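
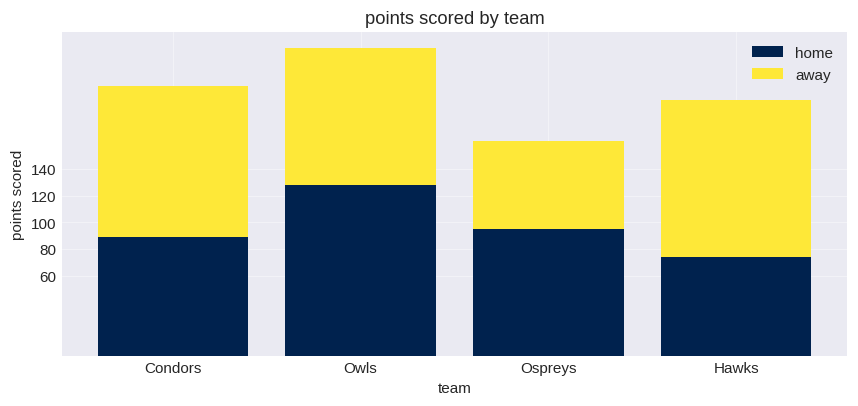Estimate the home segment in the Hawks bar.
home top ≈ 80, bottom ≈ 0; segment ≈ 80.

≈ 80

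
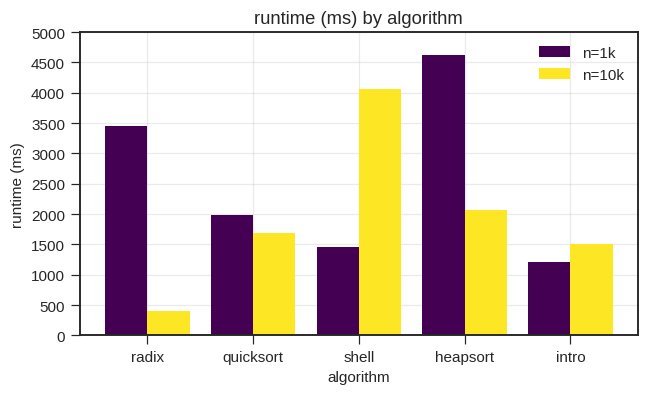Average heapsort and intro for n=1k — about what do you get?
(4500 + 1000) / 2 ≈ 2750.

≈ 2750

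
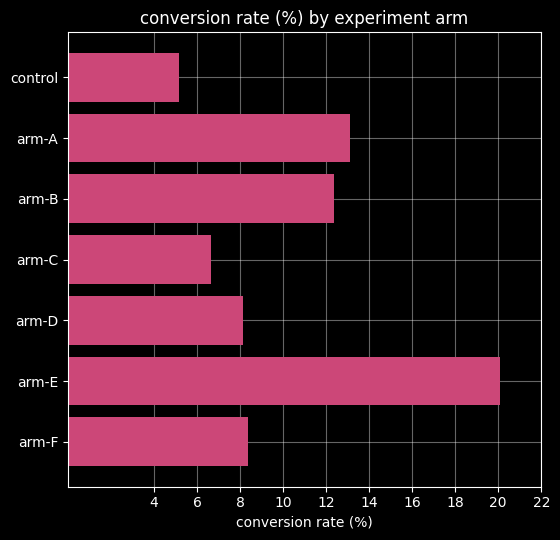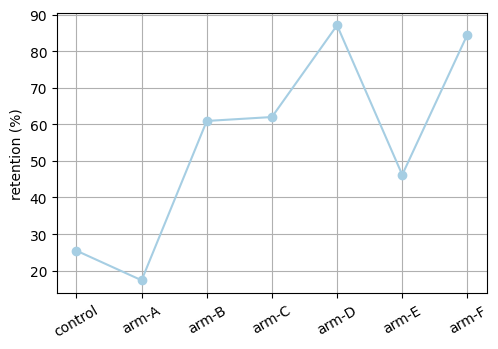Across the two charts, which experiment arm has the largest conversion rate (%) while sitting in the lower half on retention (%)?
arm-E

Chart 2 median retention (%) ≈ 60; below-median experiment arms: control, arm-A, arm-E. Among those, arm-E has the highest conversion rate (%) (≈ 20).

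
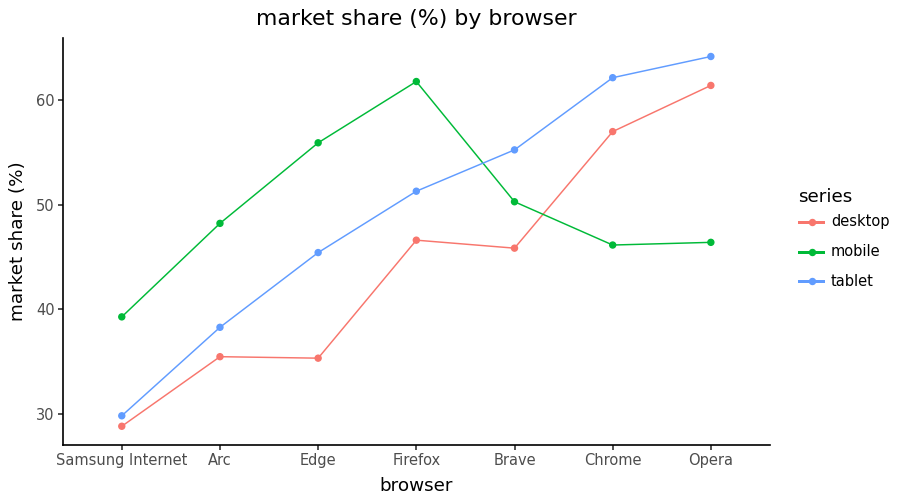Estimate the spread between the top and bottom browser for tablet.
Max Opera ≈ 65, min Samsung Internet ≈ 30; range ≈ 35.

≈ 35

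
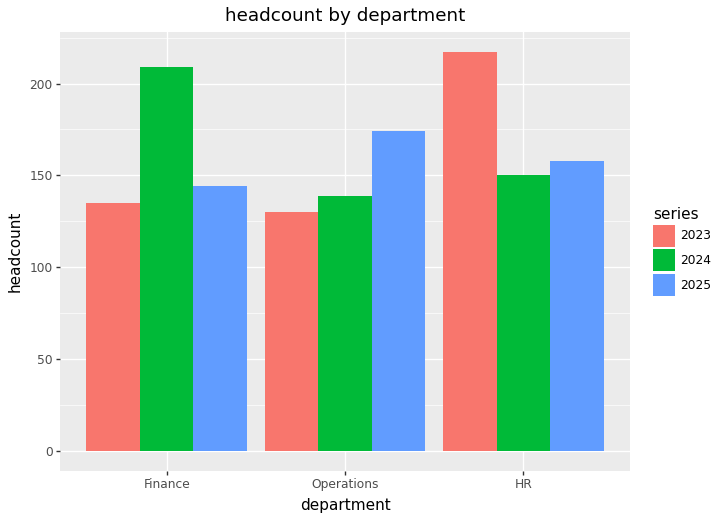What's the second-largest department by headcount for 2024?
HR

Top 3 for 2024: Finance ≈ 200, HR ≈ 160, Operations ≈ 140.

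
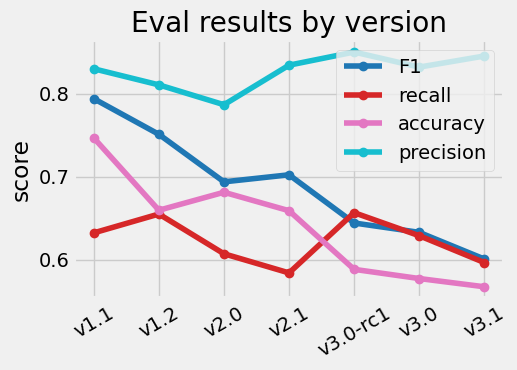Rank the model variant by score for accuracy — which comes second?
Top 3 for accuracy: v1.1 ≈ 0.75, v2.0 ≈ 0.70, v1.2 ≈ 0.65.

v2.0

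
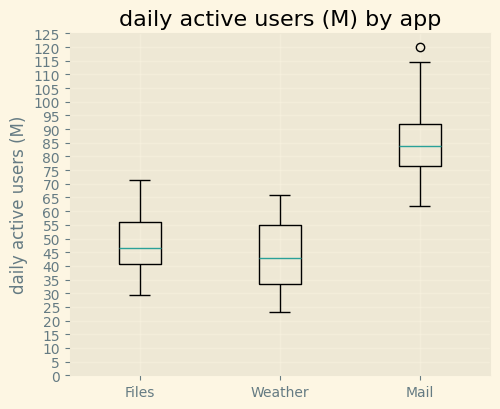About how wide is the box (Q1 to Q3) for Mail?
Q3 ≈ 90, Q1 ≈ 75; IQR ≈ 15.

≈ 15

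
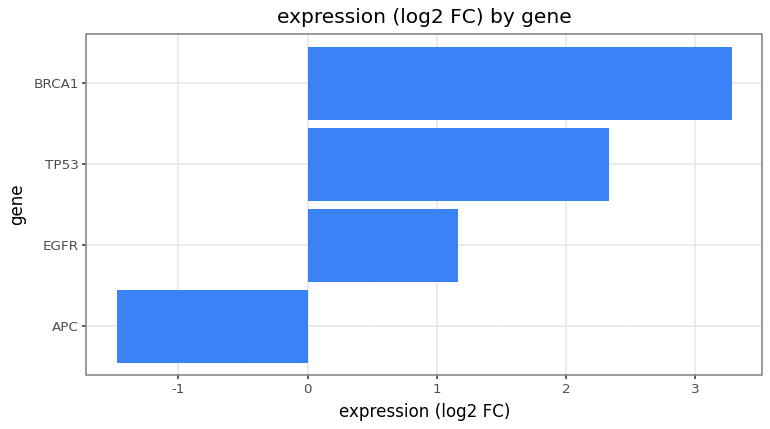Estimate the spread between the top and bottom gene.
≈ 5.0

Max BRCA1 ≈ 3.5, min APC ≈ -1.5; range ≈ 5.0.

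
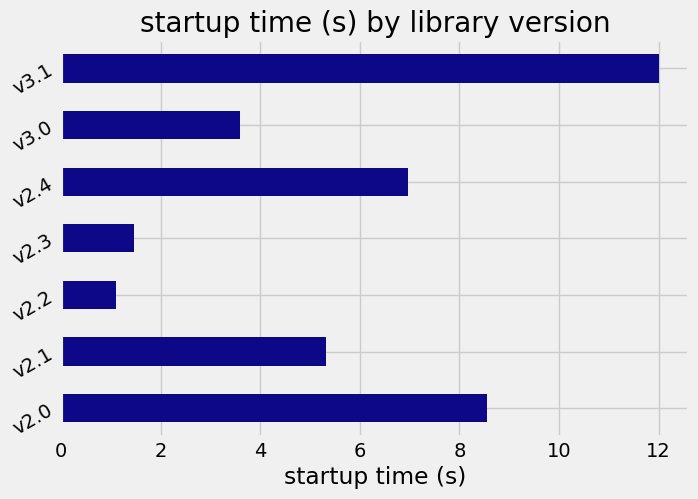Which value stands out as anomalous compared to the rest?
v3.1

v3.1 ≈ 12; the rest sit between ≈ 1 and ≈ 9.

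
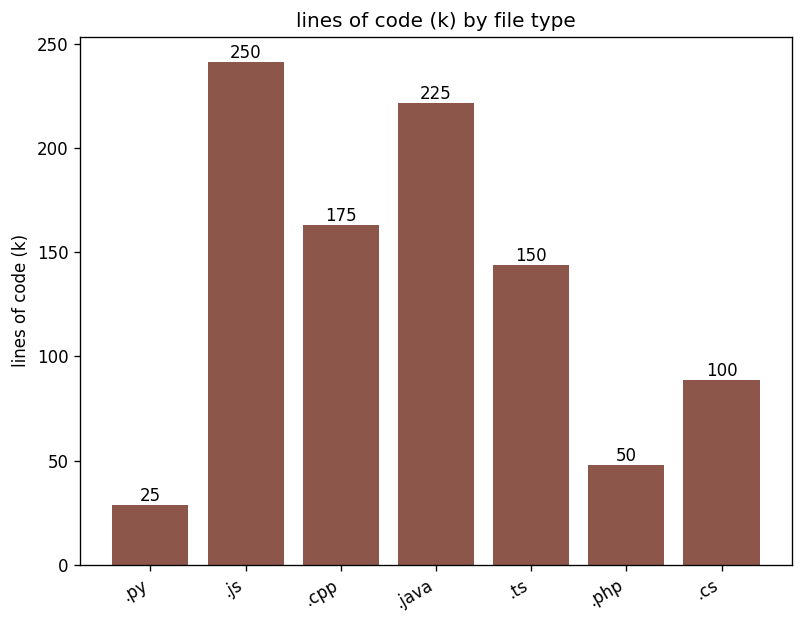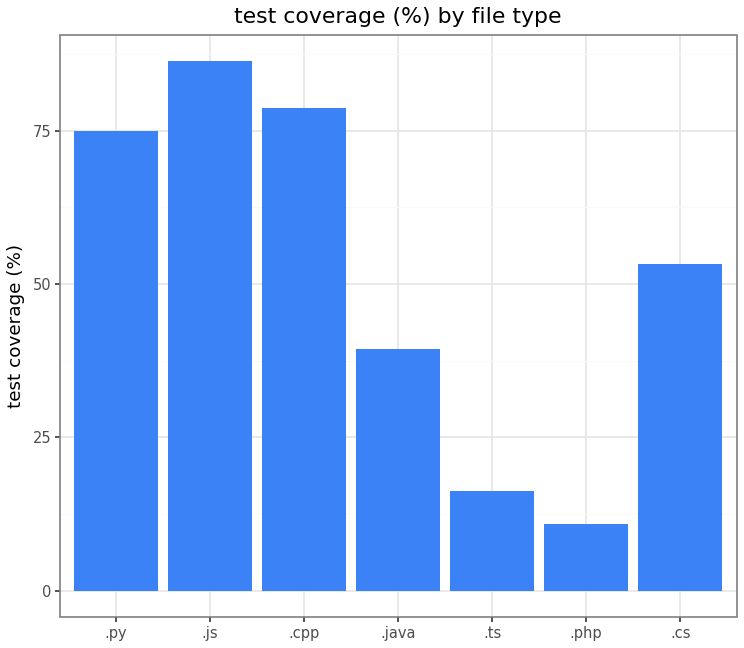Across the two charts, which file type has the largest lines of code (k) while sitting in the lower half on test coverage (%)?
Chart 2 median test coverage (%) ≈ 50; below-median file types: .java, .ts, .php. Among those, .java has the highest lines of code (k) (≈ 225).

.java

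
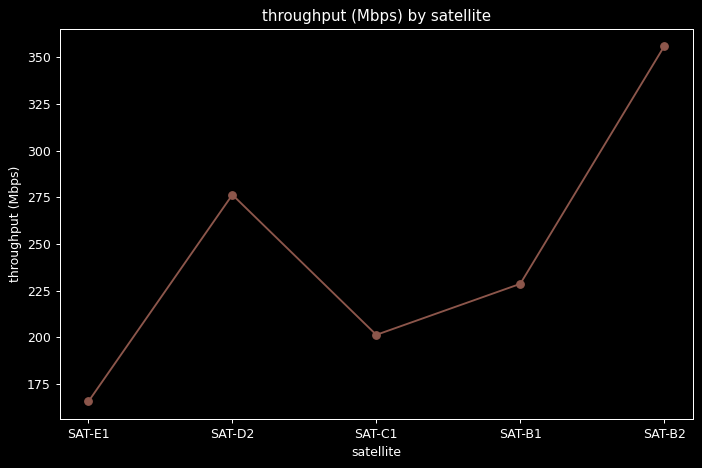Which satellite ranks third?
SAT-B1

Top 4: SAT-B2 ≈ 360, SAT-D2 ≈ 280, SAT-B1 ≈ 220, SAT-C1 ≈ 200.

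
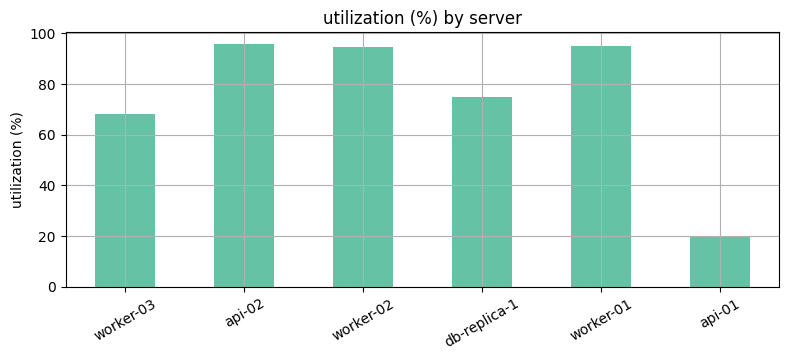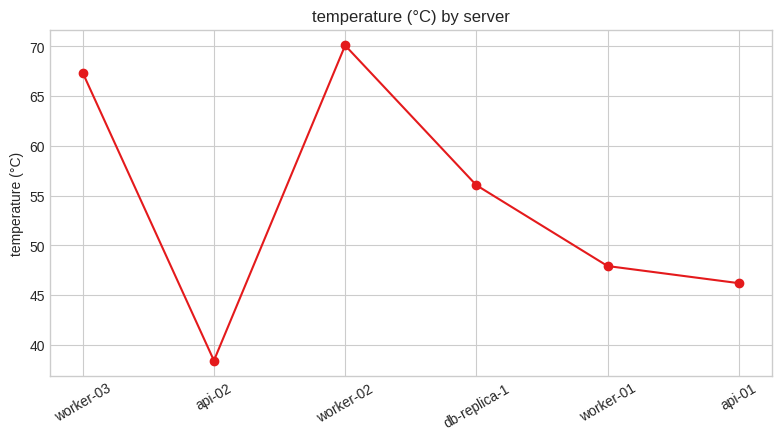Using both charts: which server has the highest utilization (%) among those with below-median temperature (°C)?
Chart 2 median temperature (°C) ≈ 50; below-median servers: api-02, worker-01, api-01. Among those, api-02 has the highest utilization (%) (≈ 100).

api-02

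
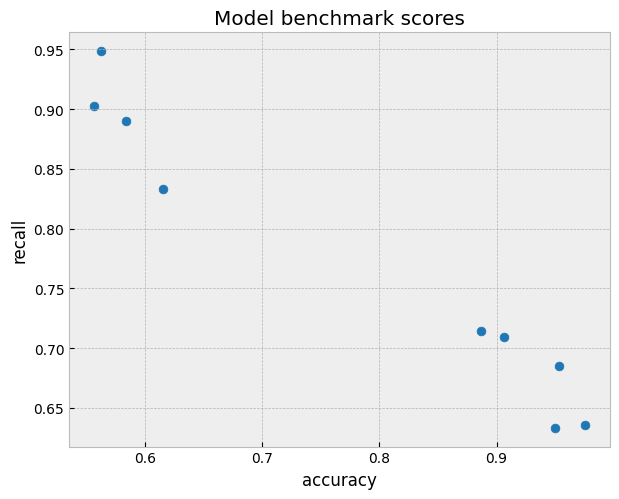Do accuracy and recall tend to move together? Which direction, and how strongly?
negative, strong

Points are negatively correlated; strong (|r| ≈ 1.0).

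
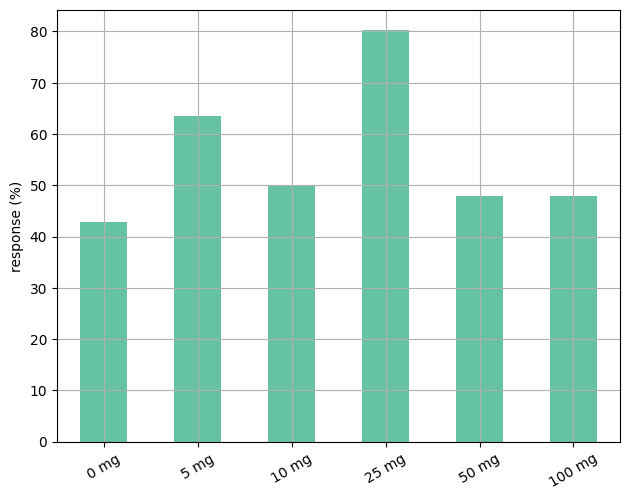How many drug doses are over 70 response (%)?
1

Above 70: 25 mg.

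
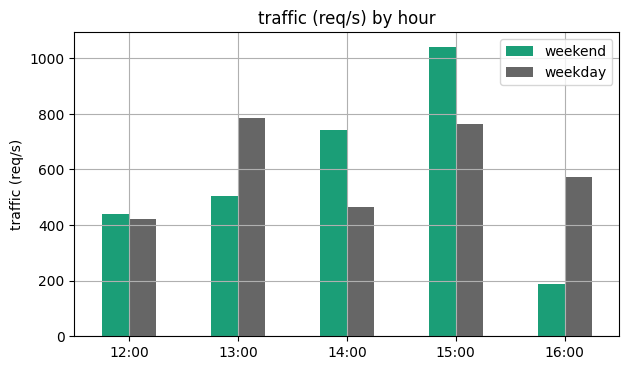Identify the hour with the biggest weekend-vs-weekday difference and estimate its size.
16:00: weekend ≈ 200, weekday ≈ 600 → gap ≈ 400. Next-largest (13:00) is only ≈ 300.

16:00, ≈ 400 req/s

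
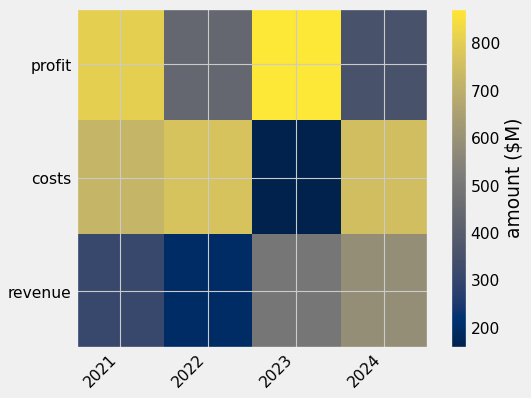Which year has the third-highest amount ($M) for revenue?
2021

Top 4 for revenue: 2024 ≈ 600, 2023 ≈ 500, 2021 ≈ 300, 2022 ≈ 200.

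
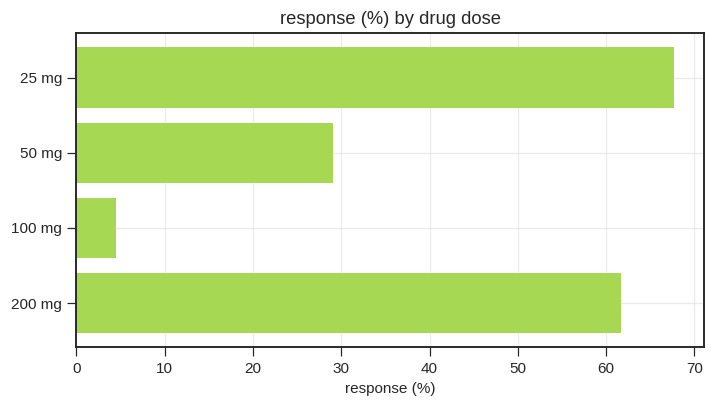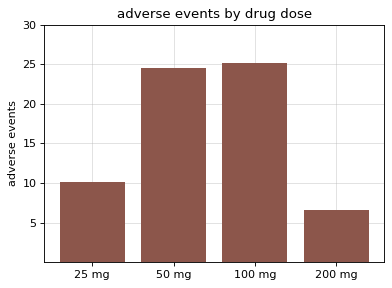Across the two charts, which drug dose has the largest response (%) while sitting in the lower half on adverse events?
25 mg

Chart 2 median adverse events ≈ 15; below-median drug doses: 25 mg, 200 mg. Among those, 25 mg has the highest response (%) (≈ 70).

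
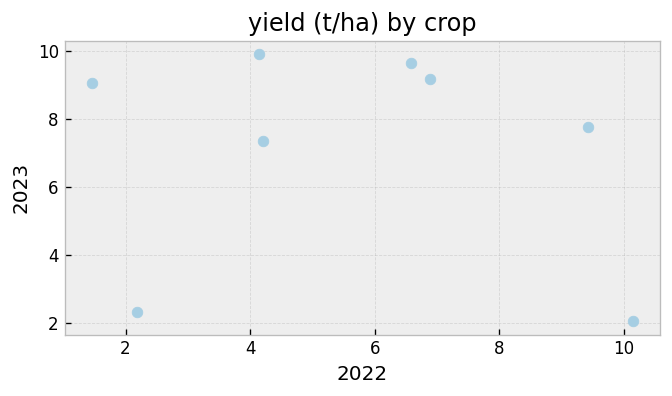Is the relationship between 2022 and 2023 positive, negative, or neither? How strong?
no clear correlation

Points are roughly uncorrelated; weak (|r| ≈ 0.2).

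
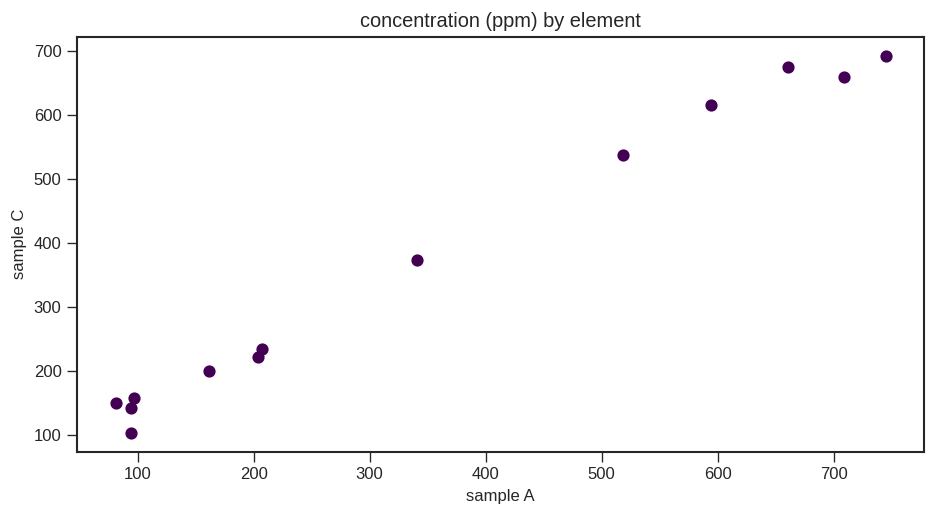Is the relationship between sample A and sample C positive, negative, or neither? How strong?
Points are positively correlated; strong (|r| ≈ 1.0).

positive, strong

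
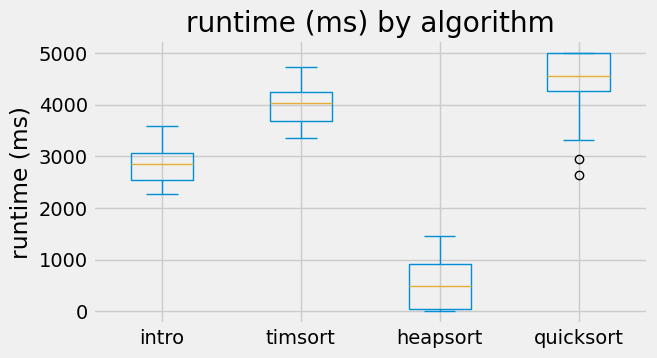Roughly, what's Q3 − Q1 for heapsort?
≈ 1000

Q3 ≈ 1000, Q1 ≈ 0; IQR ≈ 1000.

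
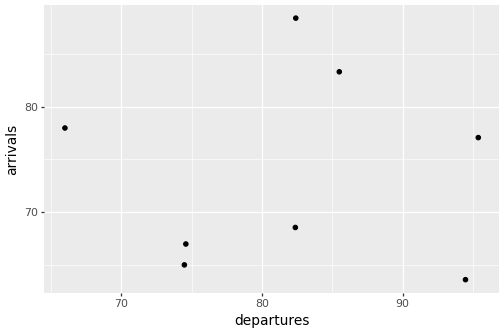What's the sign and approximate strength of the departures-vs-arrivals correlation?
no clear correlation

Points are roughly uncorrelated; weak (|r| ≈ 0.0).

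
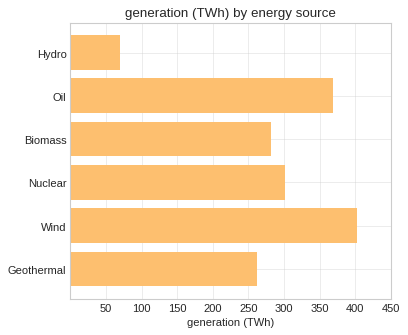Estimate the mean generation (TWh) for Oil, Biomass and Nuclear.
≈ 317

(350 + 300 + 300) / 3 ≈ 317.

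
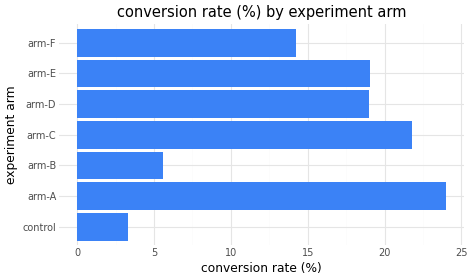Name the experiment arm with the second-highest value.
arm-C

Top 3: arm-A ≈ 24, arm-C ≈ 22, arm-E ≈ 20.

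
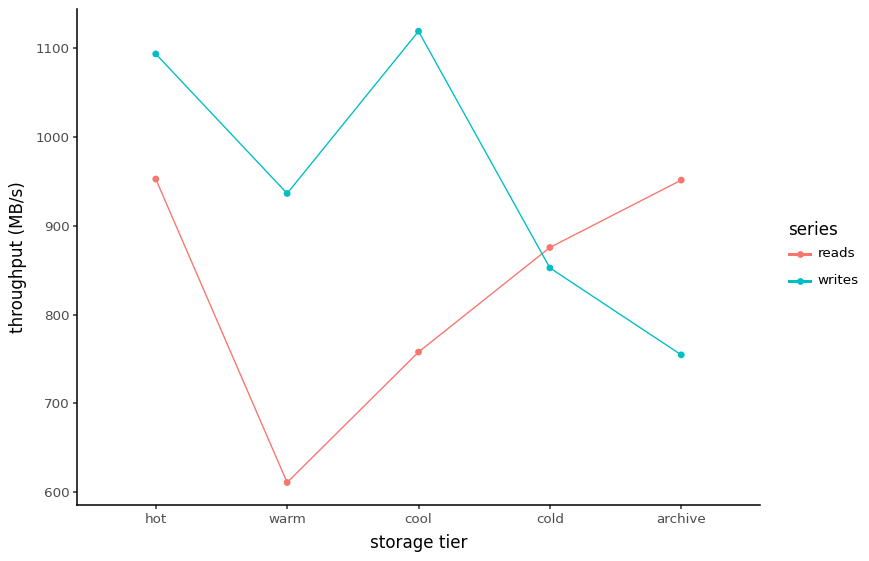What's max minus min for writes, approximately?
≈ 350

Max cool ≈ 1100, min archive ≈ 750; range ≈ 350.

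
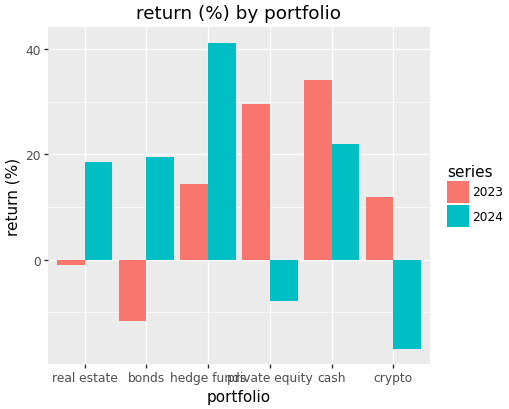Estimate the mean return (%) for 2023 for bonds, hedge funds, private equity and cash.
(-10 + 15 + 30 + 35) / 4 ≈ 18.

≈ 18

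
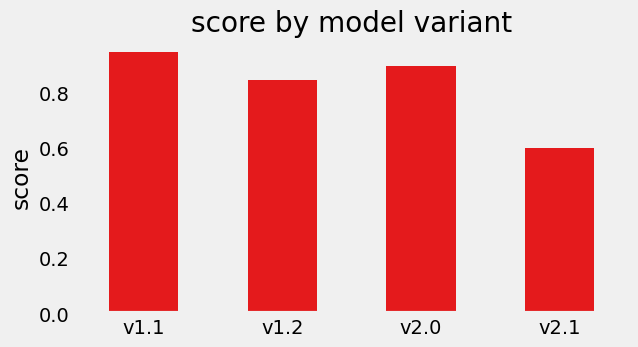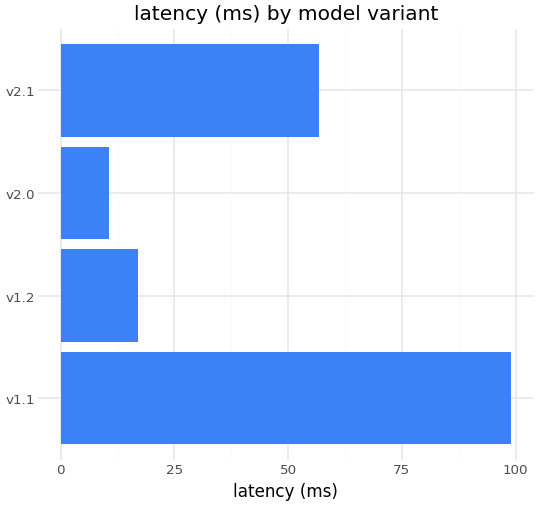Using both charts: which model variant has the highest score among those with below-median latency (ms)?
Chart 2 median latency (ms) ≈ 40; below-median model variants: v1.2, v2.0. Among those, v2.0 has the highest score (≈ 0.9).

v2.0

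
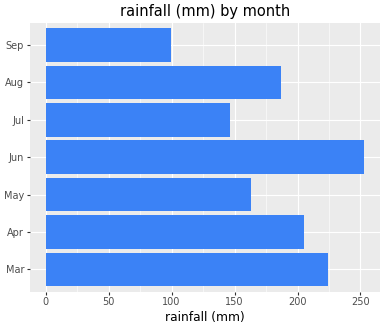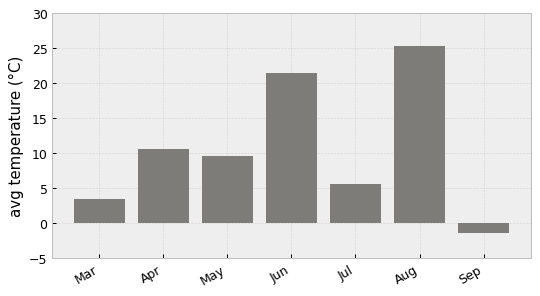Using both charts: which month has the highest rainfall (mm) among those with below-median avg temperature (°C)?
Chart 2 median avg temperature (°C) ≈ 10; below-median months: Mar, Jul, Sep. Among those, Mar has the highest rainfall (mm) (≈ 225).

Mar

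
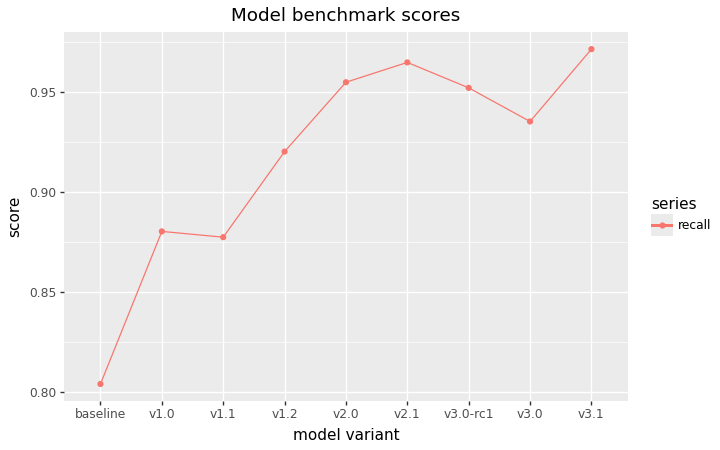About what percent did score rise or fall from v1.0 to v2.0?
≈ +9.1%

v1.0 ≈ 0.88, v2.0 ≈ 0.96; (0.96 − 0.88) / 0.88 ≈ +9.1%.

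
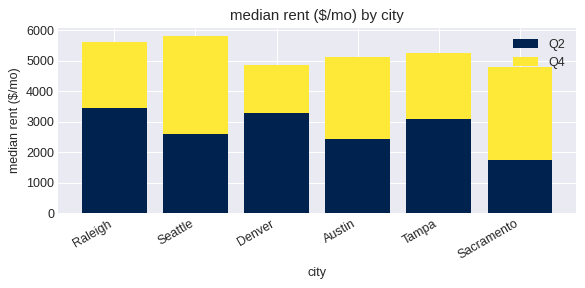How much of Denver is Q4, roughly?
Q4 top ≈ 5000, bottom ≈ 3500; segment ≈ 1500.

≈ 1500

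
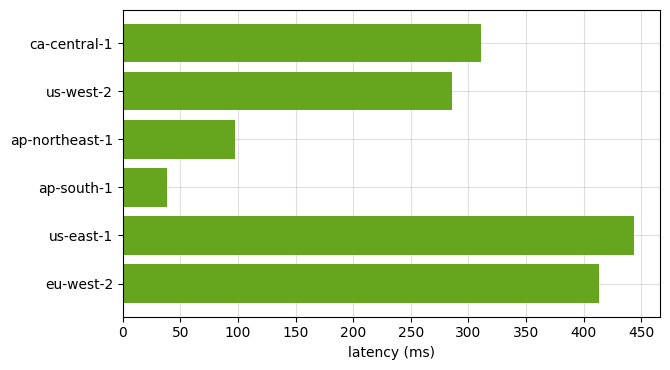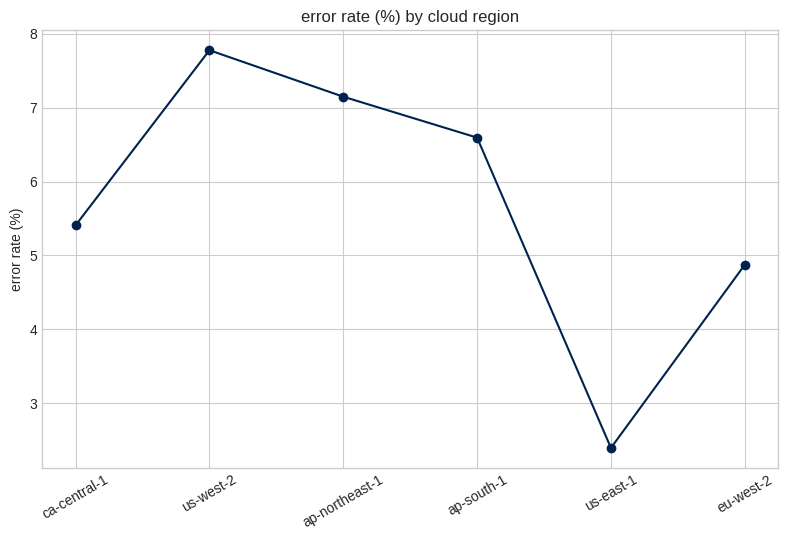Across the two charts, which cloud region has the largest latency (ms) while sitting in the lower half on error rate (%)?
us-east-1

Chart 2 median error rate (%) ≈ 6; below-median cloud regions: ca-central-1, us-east-1, eu-west-2. Among those, us-east-1 has the highest latency (ms) (≈ 450).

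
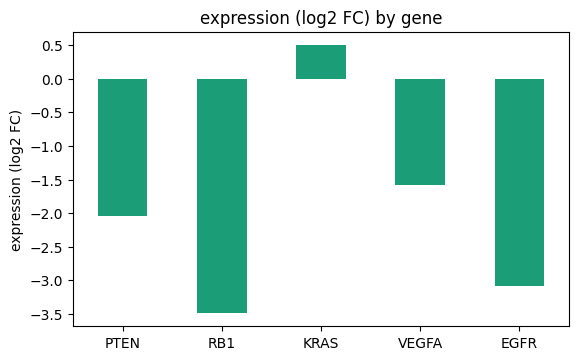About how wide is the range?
Max KRAS ≈ 0.5, min RB1 ≈ -3.5; range ≈ 4.0.

≈ 4.0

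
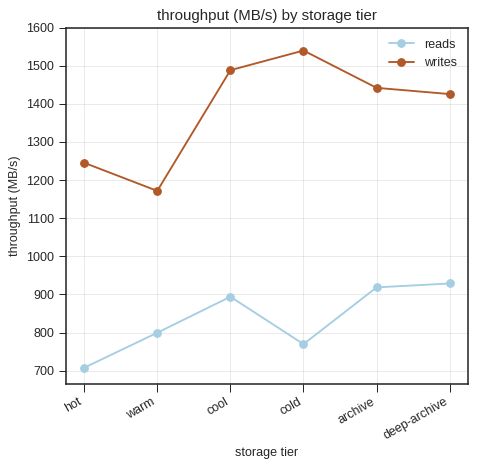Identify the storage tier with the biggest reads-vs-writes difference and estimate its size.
cold: reads ≈ 800, writes ≈ 1500 → gap ≈ 700. Next-largest (cool) is only ≈ 600.

cold, ≈ 700 MB/s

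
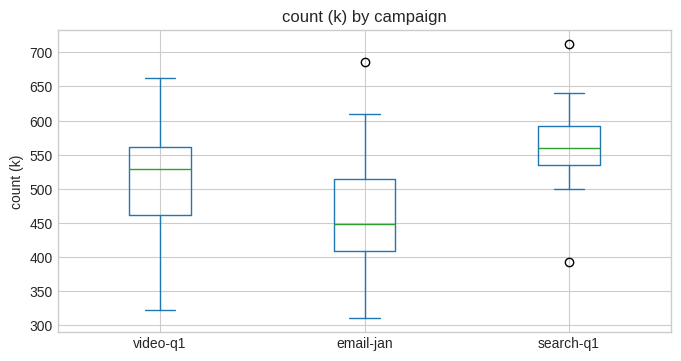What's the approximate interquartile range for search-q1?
Q3 ≈ 600, Q1 ≈ 540; IQR ≈ 60.

≈ 60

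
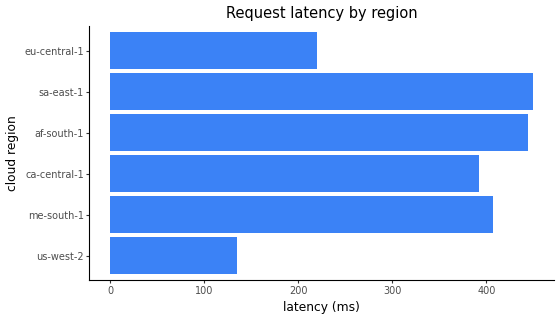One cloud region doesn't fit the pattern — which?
us-west-2 ≈ 150; the rest sit between ≈ 200 and ≈ 450.

us-west-2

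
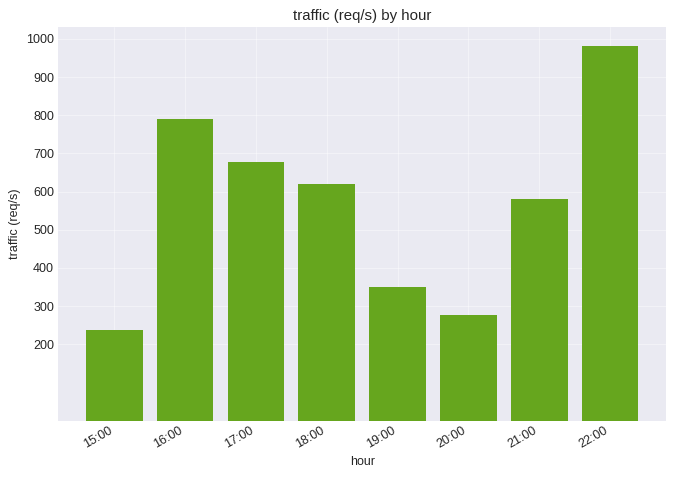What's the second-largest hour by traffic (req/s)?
Top 3: 22:00 ≈ 1000, 16:00 ≈ 800, 17:00 ≈ 700.

16:00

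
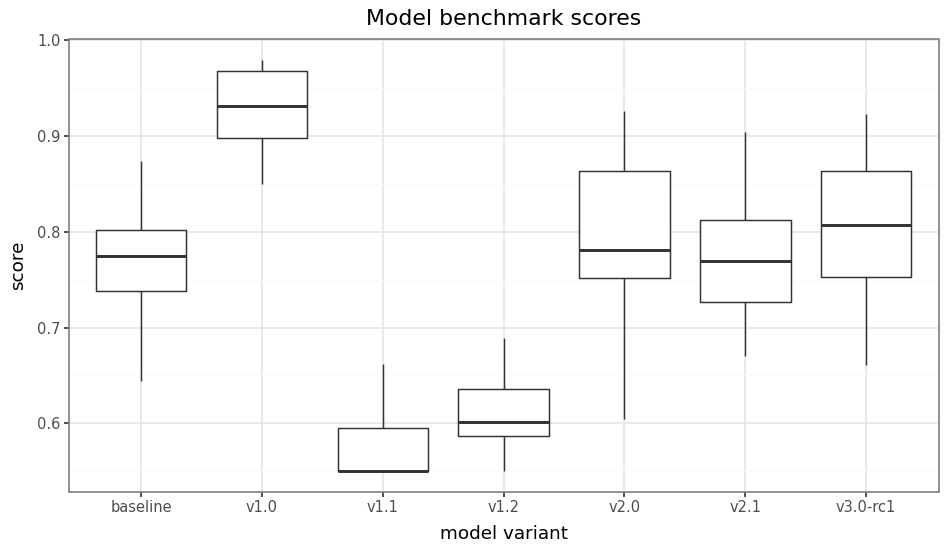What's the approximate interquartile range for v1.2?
Q3 ≈ 0.65, Q1 ≈ 0.60; IQR ≈ 0.05.

≈ 0.05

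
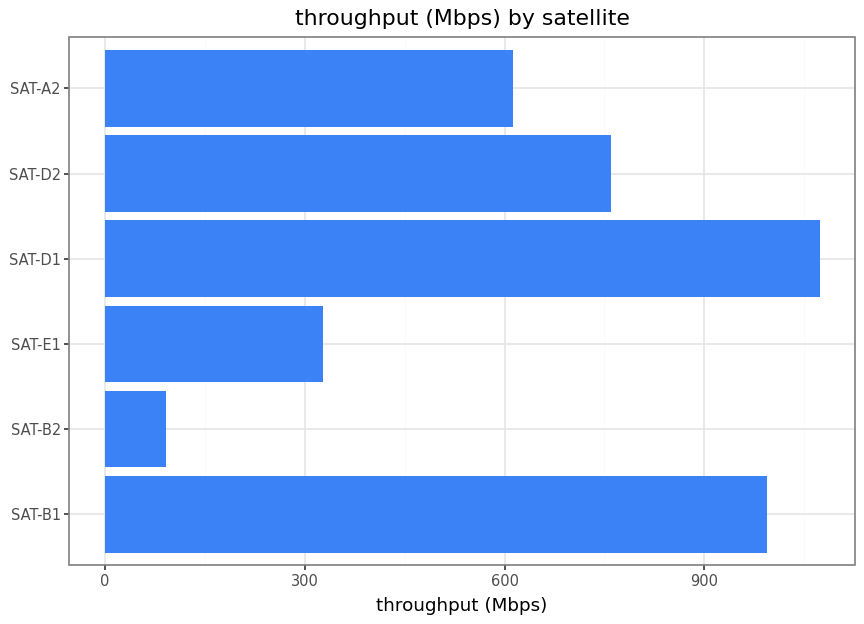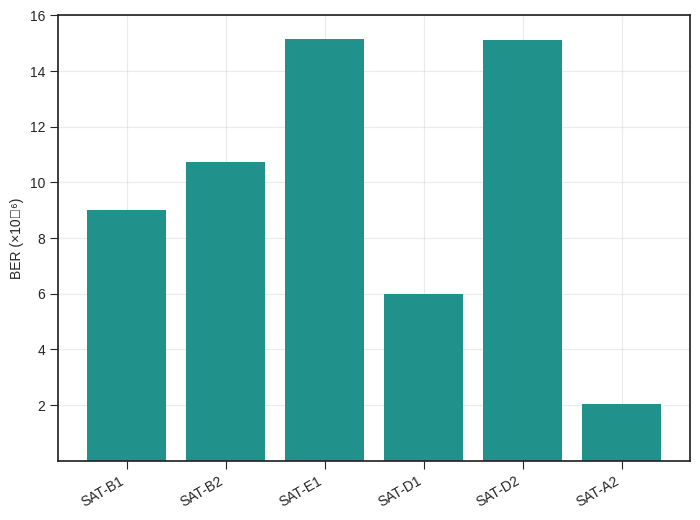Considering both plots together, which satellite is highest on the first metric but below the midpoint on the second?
SAT-D1

Chart 2 median BER (×10⁻⁶) ≈ 10; below-median satellites: SAT-B1, SAT-D1, SAT-A2. Among those, SAT-D1 has the highest throughput (Mbps) (≈ 1100).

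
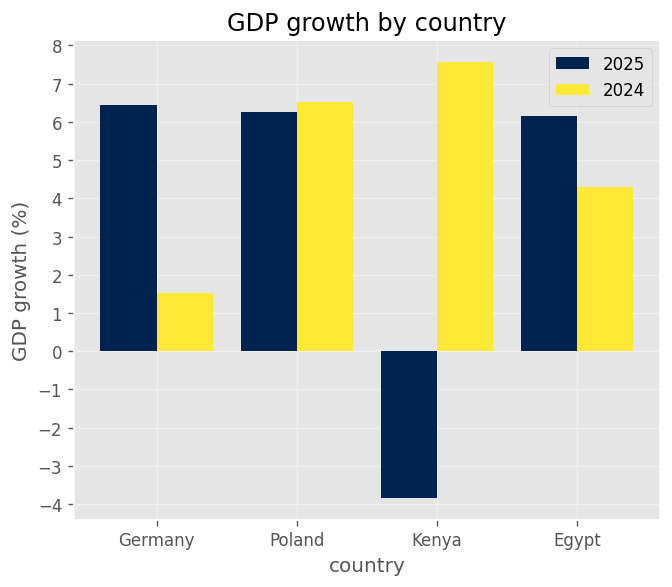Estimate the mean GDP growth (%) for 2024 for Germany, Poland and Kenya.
(2 + 7 + 8) / 3 ≈ 6.

≈ 6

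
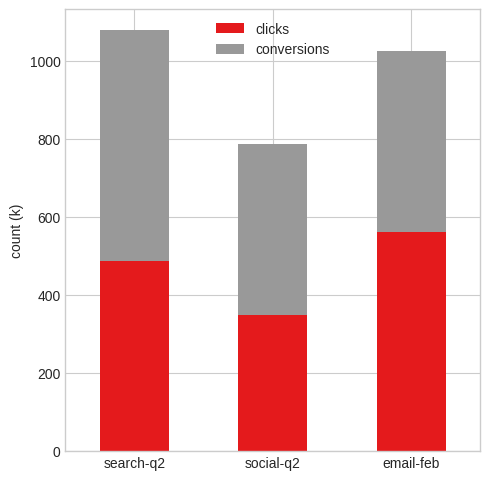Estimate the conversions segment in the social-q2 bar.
≈ 500

conversions top ≈ 800, bottom ≈ 300; segment ≈ 500.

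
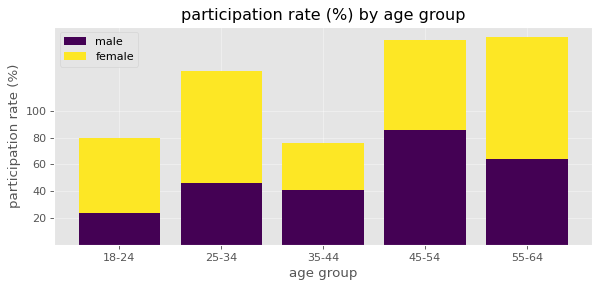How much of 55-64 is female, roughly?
female top ≈ 160, bottom ≈ 60; segment ≈ 100.

≈ 100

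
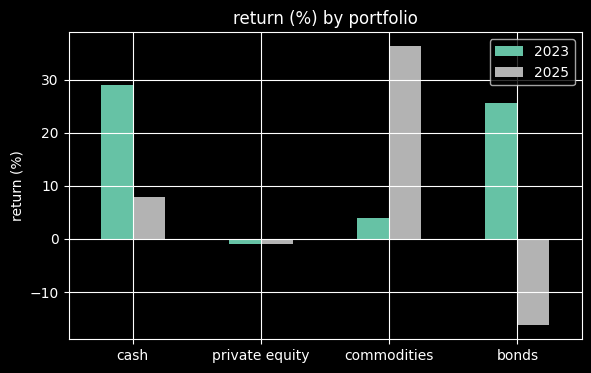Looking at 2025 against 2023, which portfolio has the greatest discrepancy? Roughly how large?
bonds, ≈ 40 %

bonds: 2025 ≈ -15, 2023 ≈ 25 → gap ≈ 40. Next-largest (commodities) is only ≈ 30.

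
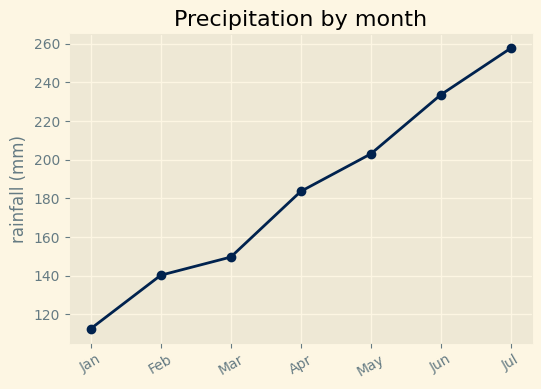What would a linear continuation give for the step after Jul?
Last three: 200, 240, 260 → slope ≈ 30/step → next ≈ 290.

≈ 290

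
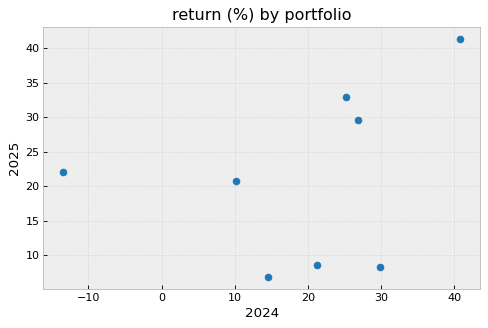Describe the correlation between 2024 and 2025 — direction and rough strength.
Points are positively correlated; weak (|r| ≈ 0.3).

positive, weak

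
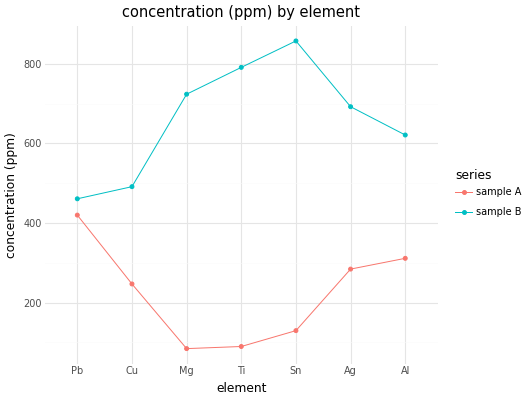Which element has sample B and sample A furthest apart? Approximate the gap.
Sn, ≈ 800 ppm

Sn: sample B ≈ 900, sample A ≈ 100 → gap ≈ 800. Next-largest (Ti) is only ≈ 700.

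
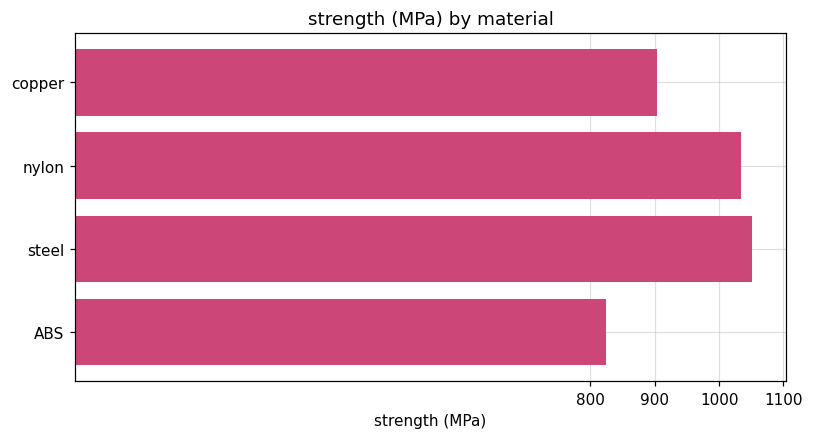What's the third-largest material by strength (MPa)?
copper

Top 4: steel ≈ 1100, nylon ≈ 1000, copper ≈ 900, ABS ≈ 800.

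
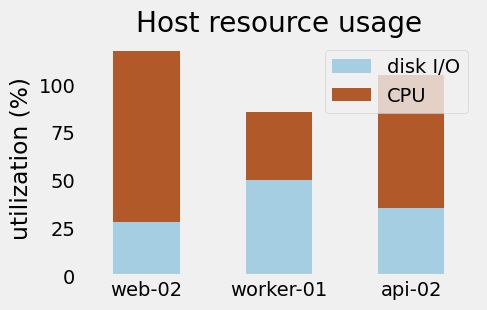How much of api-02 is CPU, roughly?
≈ 70

CPU top ≈ 110, bottom ≈ 40; segment ≈ 70.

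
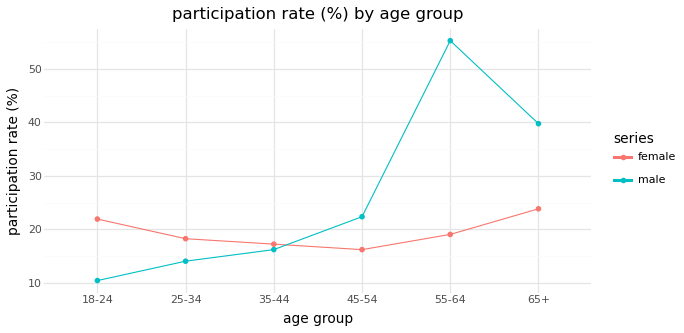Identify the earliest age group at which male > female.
35-44: male ≈ 15 vs female ≈ 15 (not yet); 45-54: male ≈ 20 vs female ≈ 15 (first crossover).

45-54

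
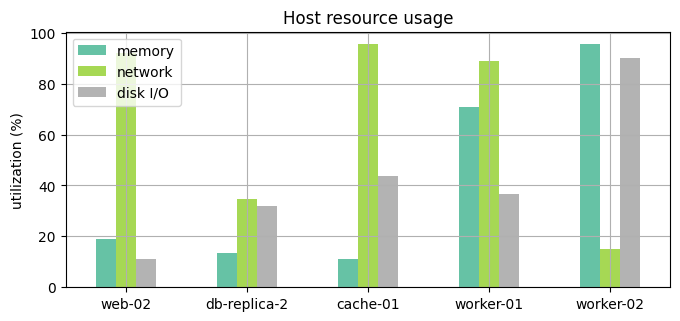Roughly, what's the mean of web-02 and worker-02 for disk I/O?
(10 + 90) / 2 ≈ 50.

≈ 50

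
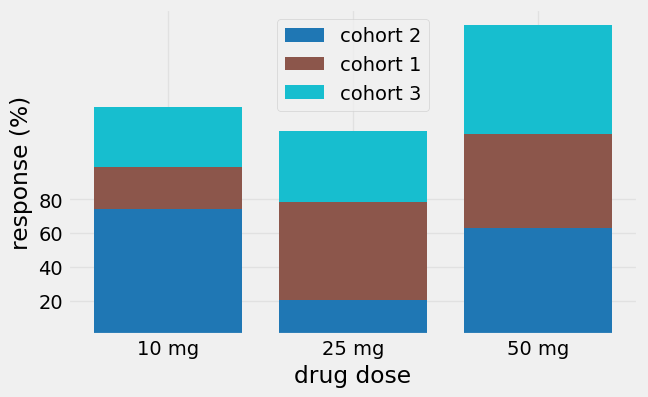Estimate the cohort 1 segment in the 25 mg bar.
≈ 60

cohort 1 top ≈ 80, bottom ≈ 20; segment ≈ 60.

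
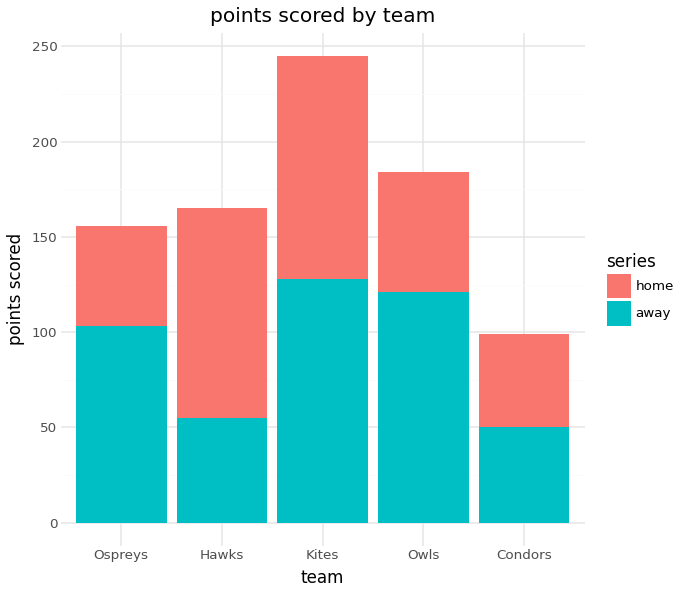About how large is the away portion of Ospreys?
away top ≈ 100, bottom ≈ 0; segment ≈ 100.

≈ 100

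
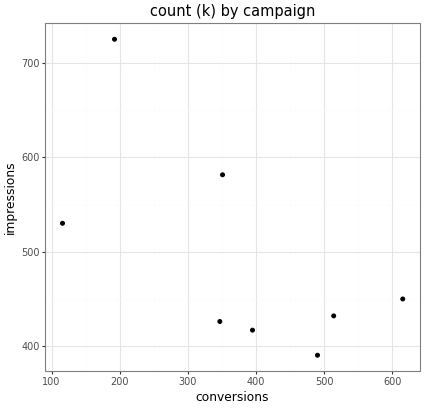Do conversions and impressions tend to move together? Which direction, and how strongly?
negative, moderate

Points are negatively correlated; moderate (|r| ≈ 0.6).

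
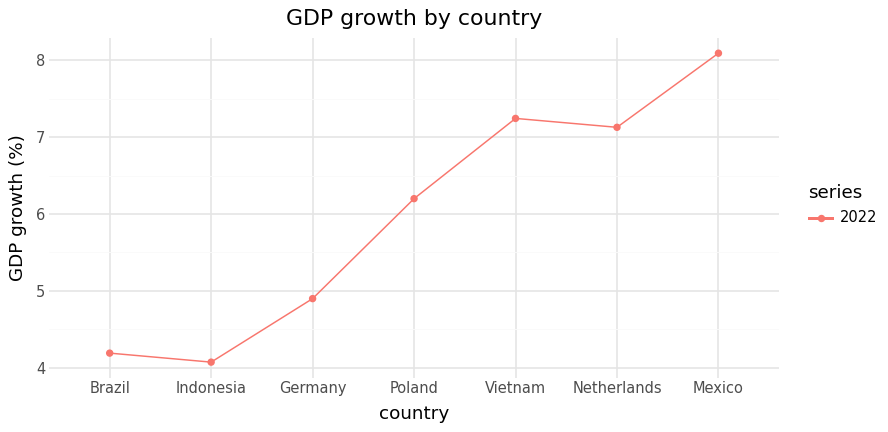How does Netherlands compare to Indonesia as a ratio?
≈ 1.75×

Netherlands ≈ 7.0, Indonesia ≈ 4.0; 7.0/4.0 ≈ 1.75.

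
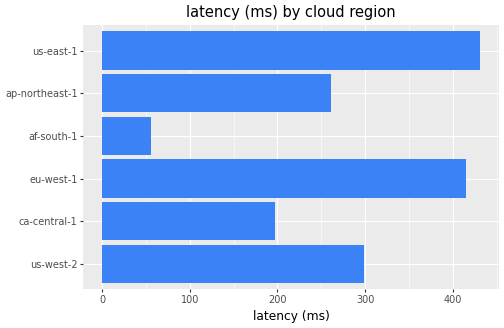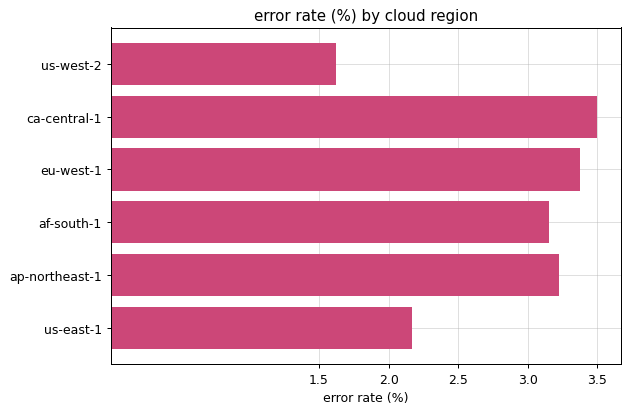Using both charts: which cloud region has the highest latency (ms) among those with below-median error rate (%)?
us-east-1

Chart 2 median error rate (%) ≈ 3; below-median cloud regions: us-west-2, af-south-1, us-east-1. Among those, us-east-1 has the highest latency (ms) (≈ 450).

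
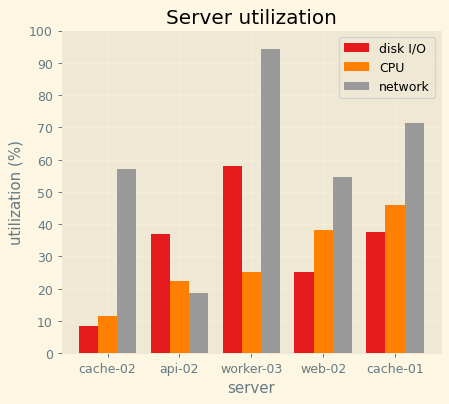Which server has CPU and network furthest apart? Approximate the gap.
worker-03, ≈ 60 %

worker-03: CPU ≈ 30, network ≈ 90 → gap ≈ 60. Next-largest (cache-02) is only ≈ 50.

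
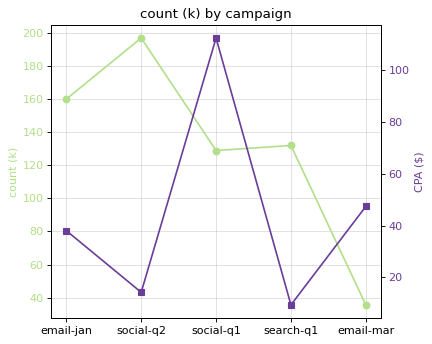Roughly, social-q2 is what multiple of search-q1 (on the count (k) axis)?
≈ 1.43×

social-q2 ≈ 200, search-q1 ≈ 140; 200/140 ≈ 1.43.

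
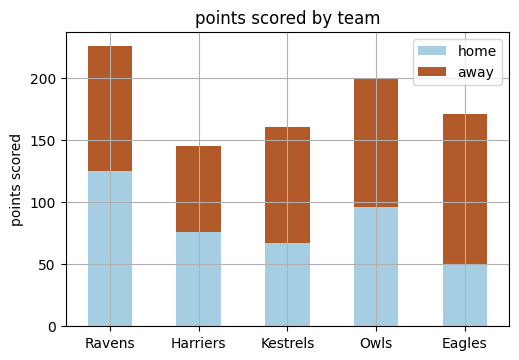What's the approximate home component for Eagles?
≈ 40

home top ≈ 40, bottom ≈ 0; segment ≈ 40.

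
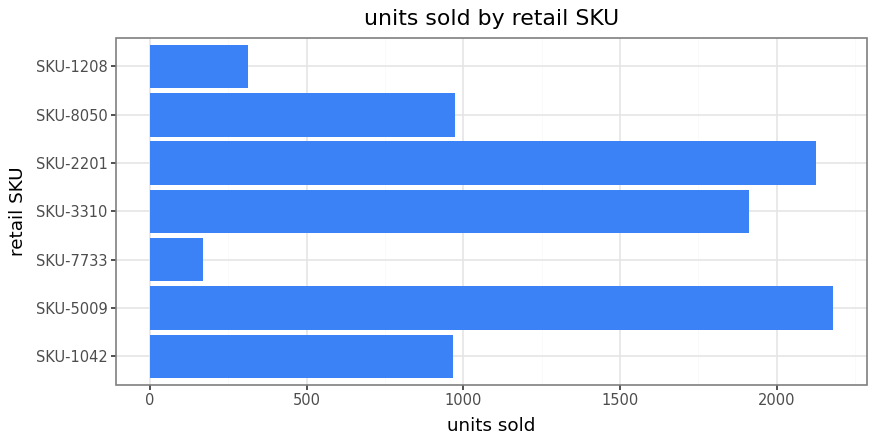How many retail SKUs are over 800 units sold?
5

Above 800: SKU-1042, SKU-5009, SKU-3310, SKU-2201, SKU-8050.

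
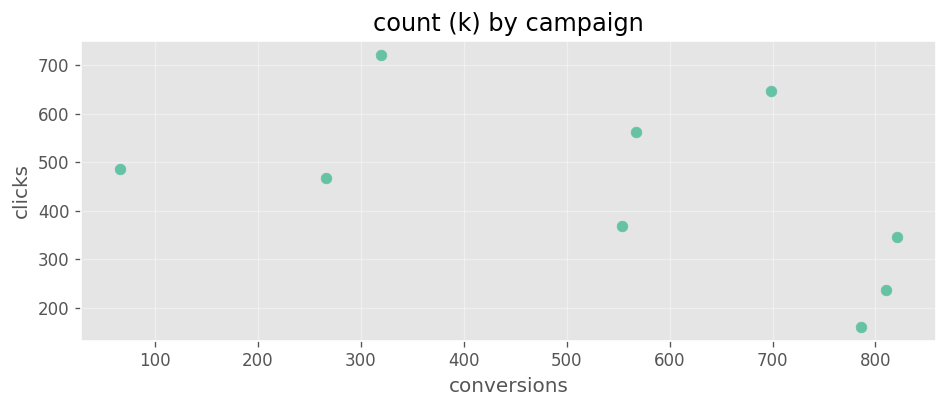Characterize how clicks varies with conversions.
Points are negatively correlated; moderate (|r| ≈ 0.5).

negative, moderate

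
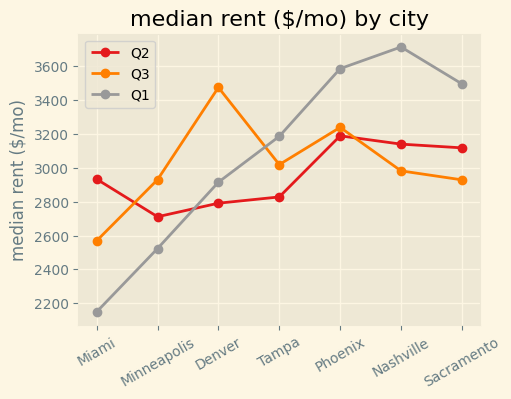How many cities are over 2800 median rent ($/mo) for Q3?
Above 2800: Minneapolis, Denver, Tampa, Phoenix, Nashville, Sacramento.

6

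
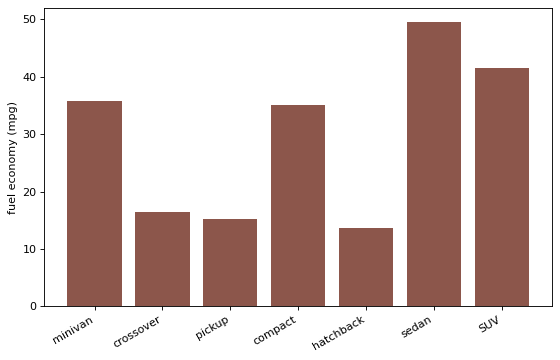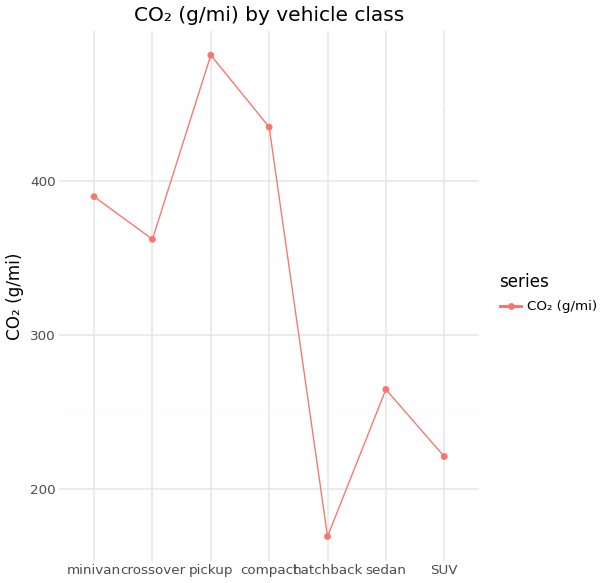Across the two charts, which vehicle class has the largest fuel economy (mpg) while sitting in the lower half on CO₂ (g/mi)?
Chart 2 median CO₂ (g/mi) ≈ 350; below-median vehicle classes: hatchback, sedan, SUV. Among those, sedan has the highest fuel economy (mpg) (≈ 50).

sedan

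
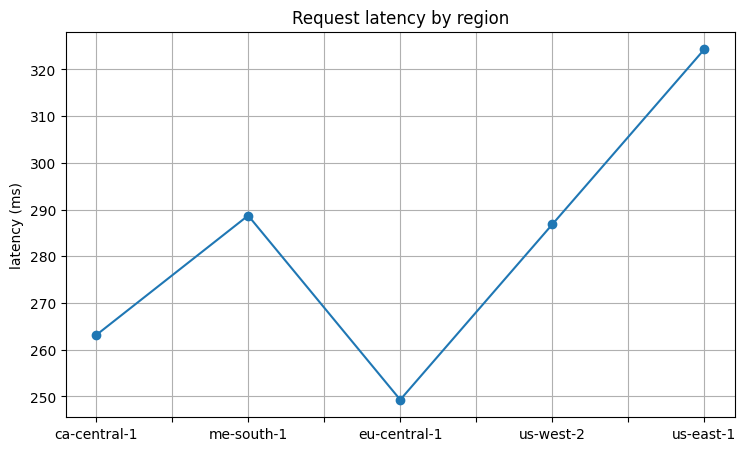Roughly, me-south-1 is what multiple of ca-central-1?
me-south-1 ≈ 290, ca-central-1 ≈ 260; 290/260 ≈ 1.12.

≈ 1.12×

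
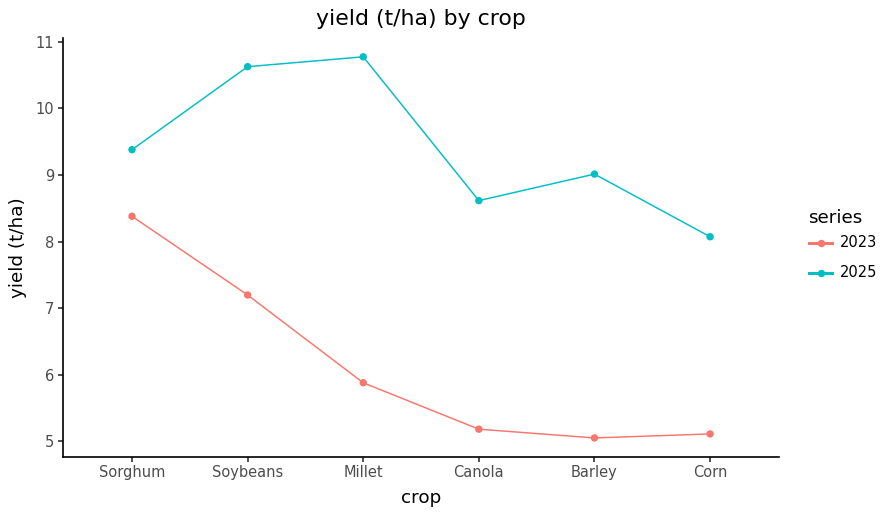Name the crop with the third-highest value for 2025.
Sorghum

Top 4 for 2025: Millet ≈ 11.0, Soybeans ≈ 10.5, Sorghum ≈ 9.5, Barley ≈ 9.0.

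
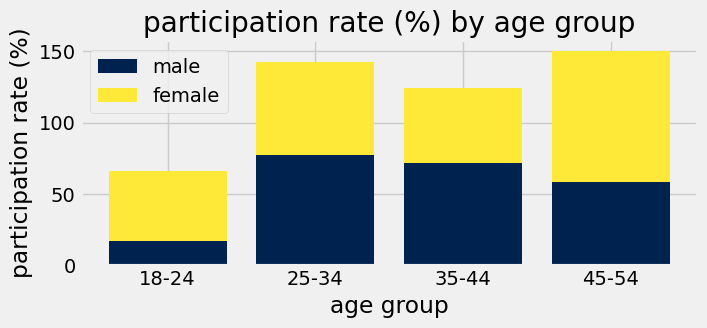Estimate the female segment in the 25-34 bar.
female top ≈ 140, bottom ≈ 80; segment ≈ 60.

≈ 60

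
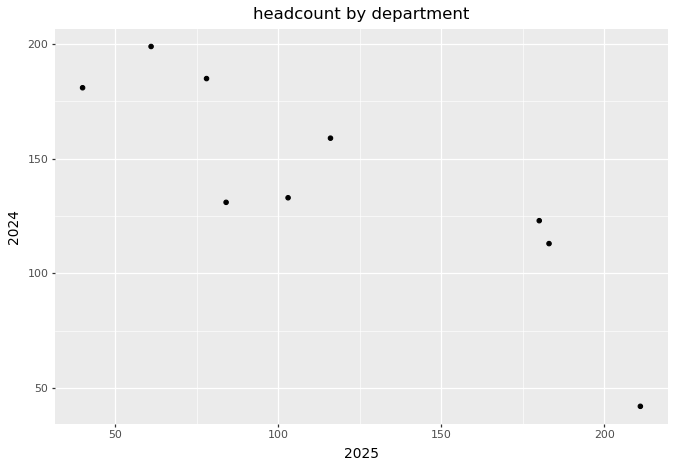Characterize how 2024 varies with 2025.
Points are negatively correlated; strong (|r| ≈ 0.9).

negative, strong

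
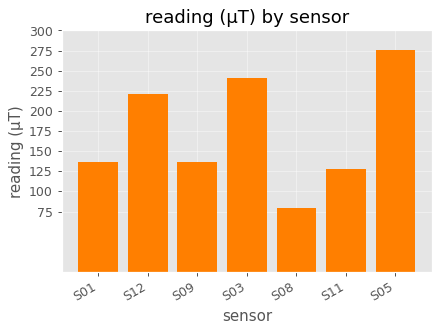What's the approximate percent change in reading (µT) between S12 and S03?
≈ +11.1%

S12 ≈ 225, S03 ≈ 250; (250 − 225) / 225 ≈ +11.1%.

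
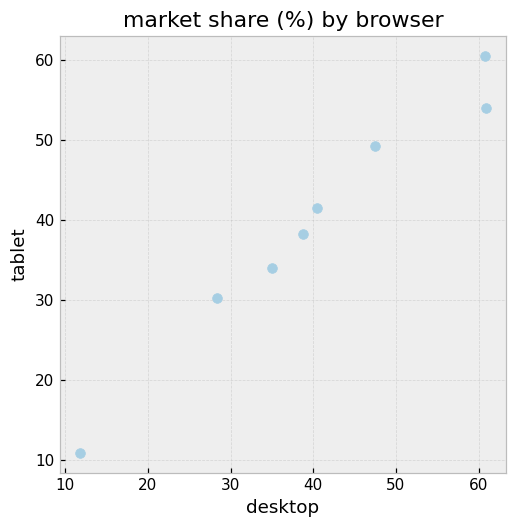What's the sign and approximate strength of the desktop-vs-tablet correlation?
Points are positively correlated; strong (|r| ≈ 1.0).

positive, strong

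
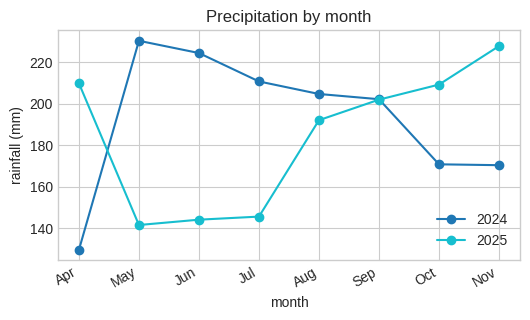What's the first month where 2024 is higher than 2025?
Apr: 2024 ≈ 130 vs 2025 ≈ 210 (not yet); May: 2024 ≈ 230 vs 2025 ≈ 140 (first crossover).

May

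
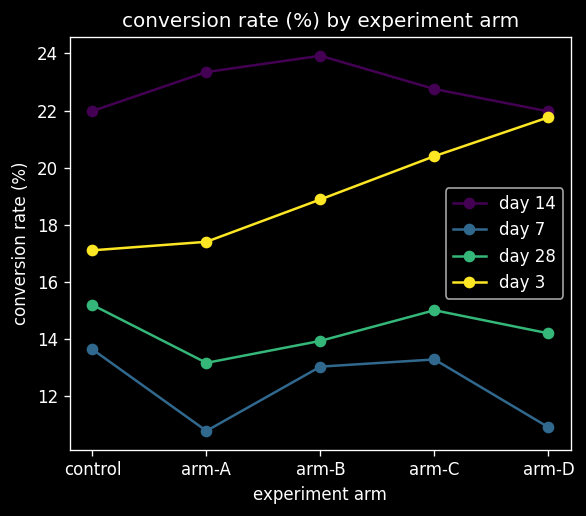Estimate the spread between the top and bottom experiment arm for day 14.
Max arm-B ≈ 24, min arm-D ≈ 22; range ≈ 2.

≈ 2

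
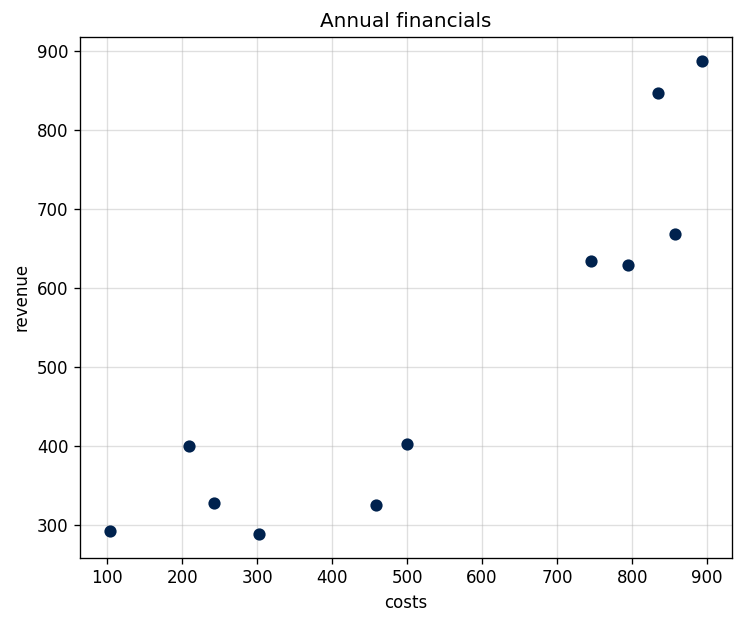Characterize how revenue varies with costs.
positive, strong

Points are positively correlated; strong (|r| ≈ 0.9).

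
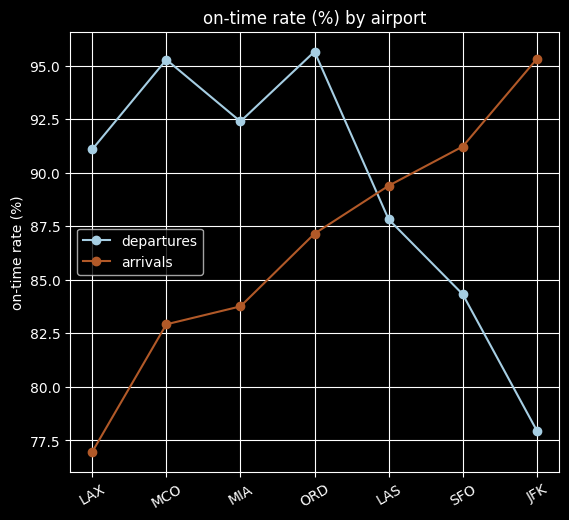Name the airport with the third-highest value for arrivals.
Top 4 for arrivals: JFK ≈ 96, SFO ≈ 92, LAS ≈ 90, ORD ≈ 88.

LAS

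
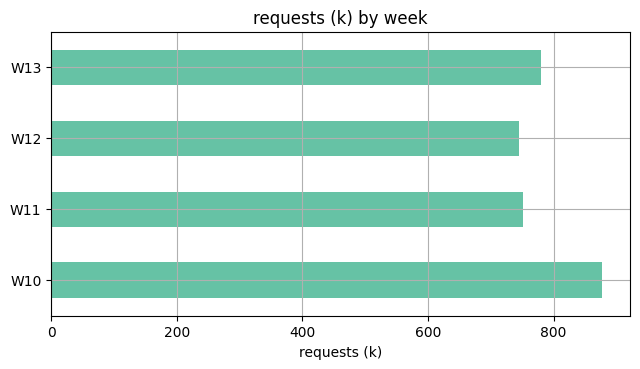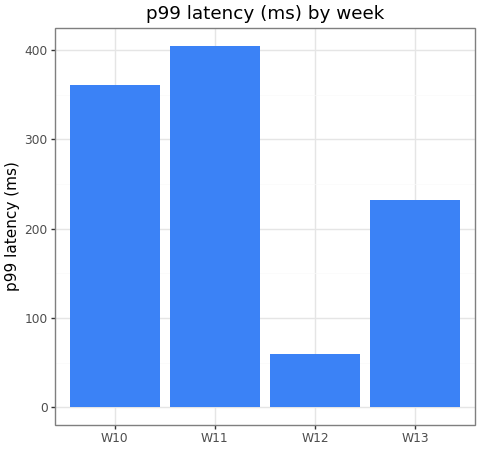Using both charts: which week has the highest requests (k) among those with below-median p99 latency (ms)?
Chart 2 median p99 latency (ms) ≈ 300; below-median weeks: W12, W13. Among those, W13 has the highest requests (k) (≈ 800).

W13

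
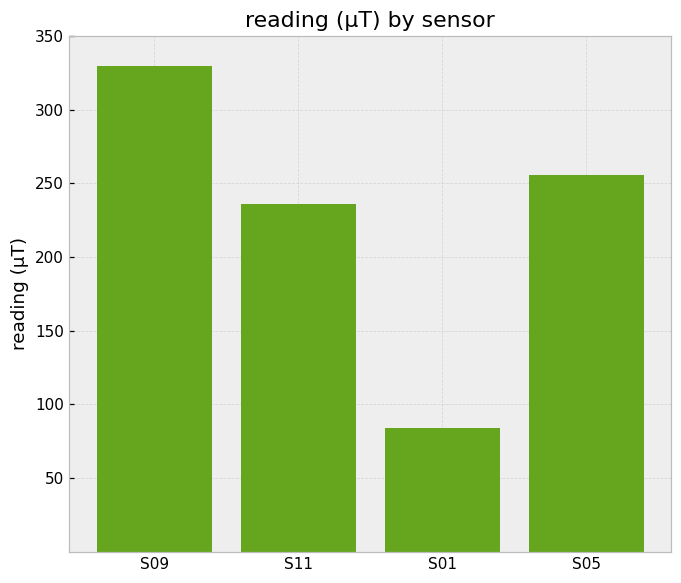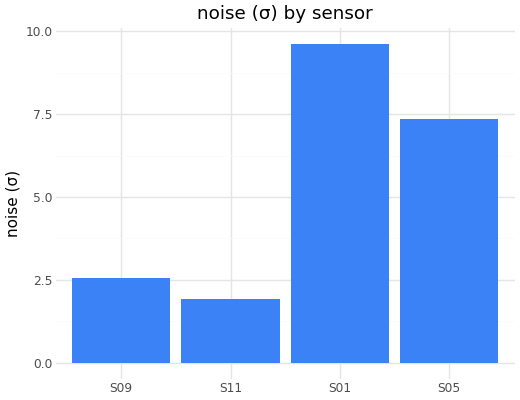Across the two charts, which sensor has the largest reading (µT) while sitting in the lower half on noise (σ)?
S09

Chart 2 median noise (σ) ≈ 5; below-median sensors: S09, S11. Among those, S09 has the highest reading (µT) (≈ 350).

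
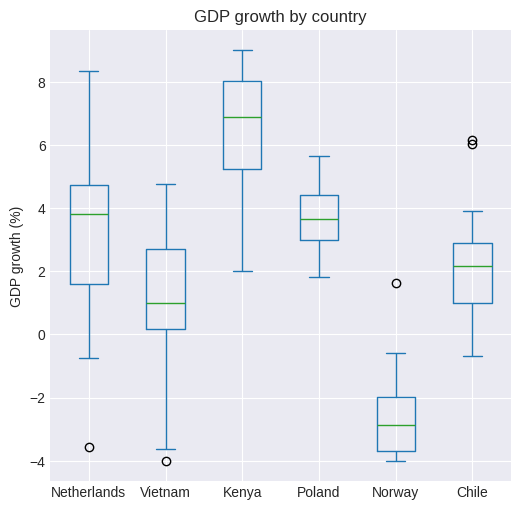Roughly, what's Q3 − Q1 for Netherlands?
Q3 ≈ 5, Q1 ≈ 2; IQR ≈ 3.

≈ 3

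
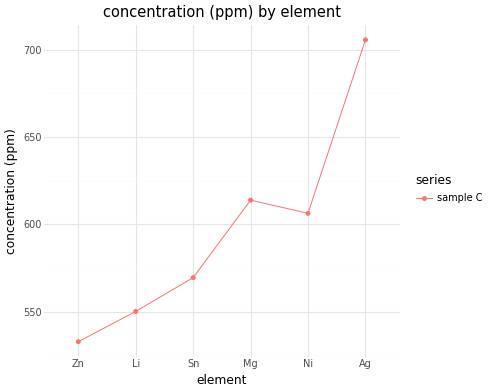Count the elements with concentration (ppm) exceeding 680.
1

Above 680: Ag.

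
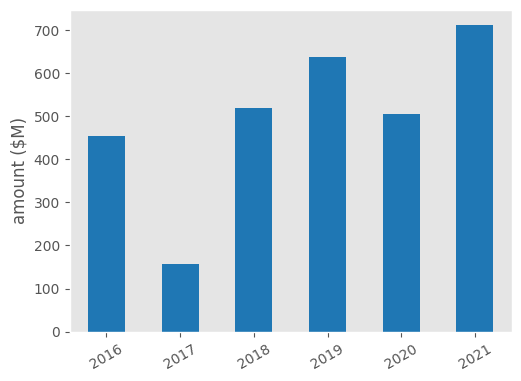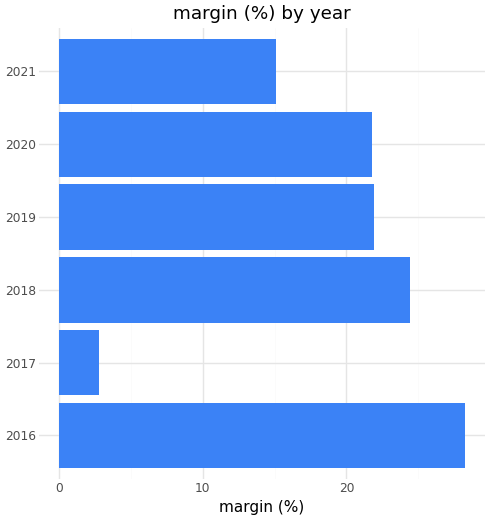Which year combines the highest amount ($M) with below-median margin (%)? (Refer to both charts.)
2021

Chart 2 median margin (%) ≈ 20; below-median years: 2017, 2020, 2021. Among those, 2021 has the highest amount ($M) (≈ 700).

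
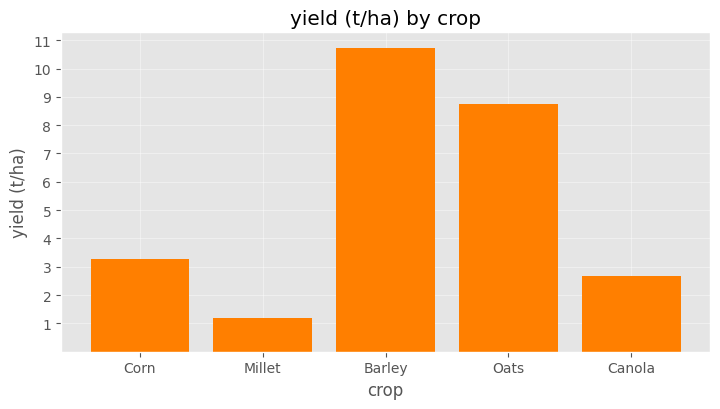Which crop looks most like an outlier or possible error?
Barley

Barley ≈ 11; the rest sit between ≈ 1 and ≈ 9.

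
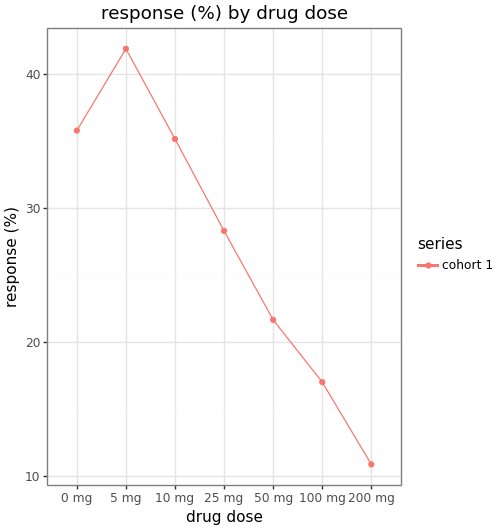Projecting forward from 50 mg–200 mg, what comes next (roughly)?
≈ 5

Last three: 20, 15, 10 → slope ≈ -5/step → next ≈ 5.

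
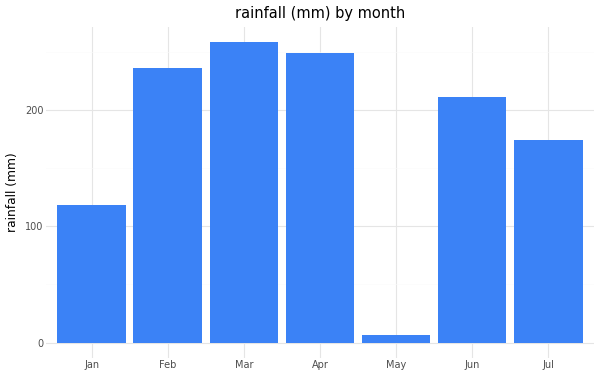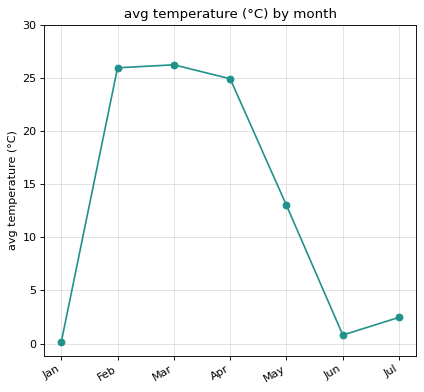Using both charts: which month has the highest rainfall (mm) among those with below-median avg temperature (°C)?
Chart 2 median avg temperature (°C) ≈ 15; below-median months: Jan, Jun, Jul. Among those, Jun has the highest rainfall (mm) (≈ 200).

Jun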